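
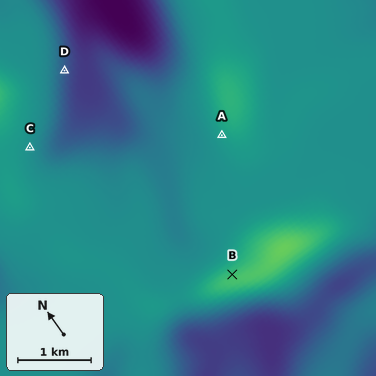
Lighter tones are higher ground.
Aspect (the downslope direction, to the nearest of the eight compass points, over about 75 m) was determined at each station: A W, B N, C SE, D SE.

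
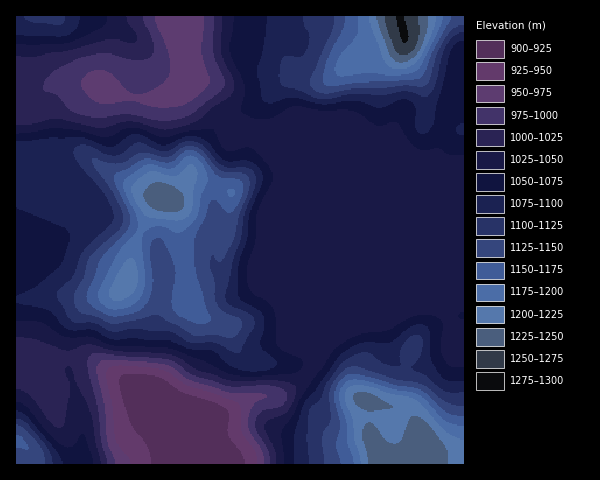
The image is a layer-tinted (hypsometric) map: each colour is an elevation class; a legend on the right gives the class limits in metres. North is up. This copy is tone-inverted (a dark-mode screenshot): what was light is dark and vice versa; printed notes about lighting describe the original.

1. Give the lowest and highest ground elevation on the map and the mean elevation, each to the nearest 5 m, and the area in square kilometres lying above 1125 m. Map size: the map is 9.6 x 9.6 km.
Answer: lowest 910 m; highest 1280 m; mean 1070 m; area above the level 19.8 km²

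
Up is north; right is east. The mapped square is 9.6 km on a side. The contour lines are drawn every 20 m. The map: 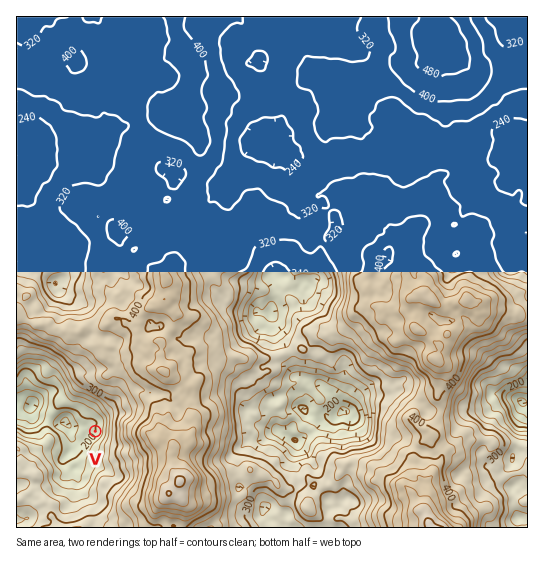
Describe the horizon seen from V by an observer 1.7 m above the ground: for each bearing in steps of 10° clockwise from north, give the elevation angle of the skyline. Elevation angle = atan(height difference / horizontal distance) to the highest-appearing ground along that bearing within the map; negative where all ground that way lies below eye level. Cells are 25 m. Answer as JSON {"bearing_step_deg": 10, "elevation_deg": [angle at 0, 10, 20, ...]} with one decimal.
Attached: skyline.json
{"bearing_step_deg": 10, "elevation_deg": [8.2, 9.1, 9.1, 8.7, 9.1, 10.2, 12.0, 13.7, 15.0, 15.1, 14.6, 13.5, 13.0, 12.4, 11.6, 10.2, 8.4, 7.2, 6.0, 4.4, 3.3, 3.4, 3.2, 3.8, 3.6, 3.2, 2.9, 0.8, -0.6, -0.6, -0.1, 1.0, 2.5, 4.2, 5.4, 7.0]}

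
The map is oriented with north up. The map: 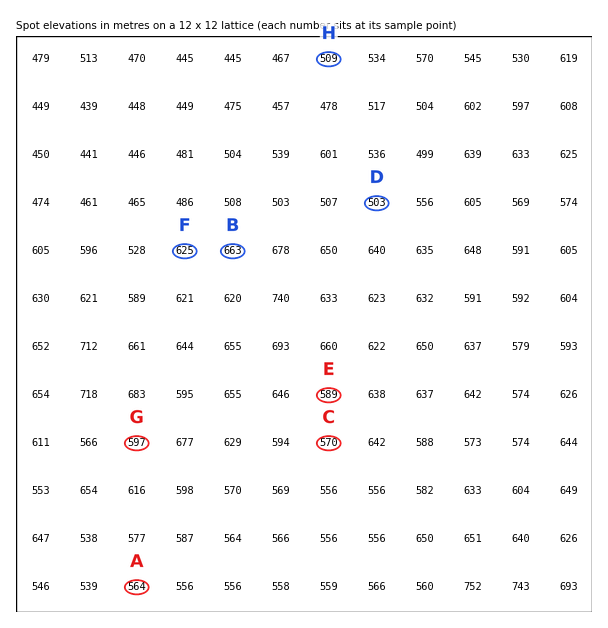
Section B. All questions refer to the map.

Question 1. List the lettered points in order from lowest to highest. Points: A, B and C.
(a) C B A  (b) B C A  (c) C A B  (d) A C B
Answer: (d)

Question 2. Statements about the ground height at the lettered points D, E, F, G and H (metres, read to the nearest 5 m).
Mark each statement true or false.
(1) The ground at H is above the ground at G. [false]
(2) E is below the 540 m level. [false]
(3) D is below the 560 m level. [true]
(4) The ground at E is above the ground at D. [true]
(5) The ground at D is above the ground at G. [false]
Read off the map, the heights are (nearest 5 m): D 505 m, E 590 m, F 625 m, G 595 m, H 510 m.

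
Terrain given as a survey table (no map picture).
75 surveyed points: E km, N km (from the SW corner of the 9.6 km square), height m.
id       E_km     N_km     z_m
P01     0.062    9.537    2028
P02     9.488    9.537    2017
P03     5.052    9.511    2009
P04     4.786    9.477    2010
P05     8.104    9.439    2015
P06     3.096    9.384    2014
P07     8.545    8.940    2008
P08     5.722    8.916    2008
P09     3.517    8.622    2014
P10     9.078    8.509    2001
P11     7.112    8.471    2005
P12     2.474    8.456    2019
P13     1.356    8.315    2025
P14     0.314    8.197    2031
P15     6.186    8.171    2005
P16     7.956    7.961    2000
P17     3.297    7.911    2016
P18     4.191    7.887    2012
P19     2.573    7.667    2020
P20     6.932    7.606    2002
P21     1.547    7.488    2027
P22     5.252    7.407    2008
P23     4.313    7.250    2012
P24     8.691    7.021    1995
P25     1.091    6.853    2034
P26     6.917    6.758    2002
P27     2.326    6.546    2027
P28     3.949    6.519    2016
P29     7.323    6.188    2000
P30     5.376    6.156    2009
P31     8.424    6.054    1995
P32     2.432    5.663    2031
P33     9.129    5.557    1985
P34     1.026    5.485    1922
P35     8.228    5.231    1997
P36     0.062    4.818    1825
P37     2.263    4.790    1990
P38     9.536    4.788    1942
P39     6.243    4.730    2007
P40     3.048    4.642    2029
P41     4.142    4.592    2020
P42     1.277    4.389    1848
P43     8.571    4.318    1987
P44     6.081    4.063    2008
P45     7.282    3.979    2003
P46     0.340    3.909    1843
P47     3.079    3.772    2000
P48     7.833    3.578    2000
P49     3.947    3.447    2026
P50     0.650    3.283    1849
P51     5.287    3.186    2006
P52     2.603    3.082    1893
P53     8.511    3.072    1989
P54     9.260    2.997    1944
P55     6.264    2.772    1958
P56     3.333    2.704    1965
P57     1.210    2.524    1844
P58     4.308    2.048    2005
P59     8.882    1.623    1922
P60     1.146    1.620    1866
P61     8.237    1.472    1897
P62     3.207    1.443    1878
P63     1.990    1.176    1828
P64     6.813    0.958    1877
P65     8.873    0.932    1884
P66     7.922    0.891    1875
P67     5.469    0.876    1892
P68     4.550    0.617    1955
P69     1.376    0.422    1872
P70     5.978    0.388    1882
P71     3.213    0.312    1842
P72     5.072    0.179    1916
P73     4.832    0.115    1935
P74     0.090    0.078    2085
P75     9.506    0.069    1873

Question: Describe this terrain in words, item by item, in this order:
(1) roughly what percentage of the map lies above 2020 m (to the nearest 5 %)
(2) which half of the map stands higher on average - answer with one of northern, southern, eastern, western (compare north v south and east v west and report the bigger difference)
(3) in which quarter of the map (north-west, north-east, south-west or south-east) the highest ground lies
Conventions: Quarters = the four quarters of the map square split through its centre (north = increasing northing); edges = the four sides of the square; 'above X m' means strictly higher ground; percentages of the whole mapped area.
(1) Roughly 15 % of the ground is higher than 2020 m.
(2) On average the northern half of the map is the higher ground.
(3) The highest ground is in the south-west quarter.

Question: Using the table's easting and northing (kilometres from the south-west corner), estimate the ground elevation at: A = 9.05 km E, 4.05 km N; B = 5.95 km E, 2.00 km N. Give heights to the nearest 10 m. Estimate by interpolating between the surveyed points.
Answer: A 1960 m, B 1910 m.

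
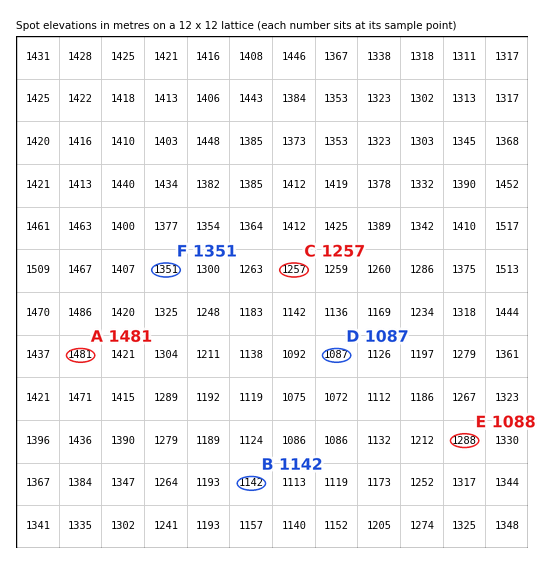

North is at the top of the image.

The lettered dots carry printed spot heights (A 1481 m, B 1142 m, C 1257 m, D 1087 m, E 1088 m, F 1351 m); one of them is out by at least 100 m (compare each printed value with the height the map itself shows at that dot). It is E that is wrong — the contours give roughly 1288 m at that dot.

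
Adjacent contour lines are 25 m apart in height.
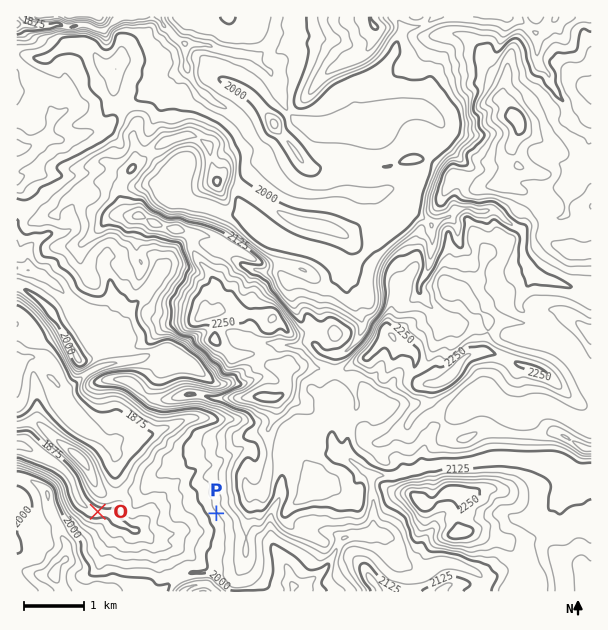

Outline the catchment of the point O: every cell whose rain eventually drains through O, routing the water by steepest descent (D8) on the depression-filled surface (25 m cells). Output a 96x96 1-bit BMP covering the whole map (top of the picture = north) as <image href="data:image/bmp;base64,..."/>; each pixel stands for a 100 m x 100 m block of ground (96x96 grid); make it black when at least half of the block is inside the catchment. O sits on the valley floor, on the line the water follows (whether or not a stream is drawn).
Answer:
<image width="96" height="96" href="data:image/bmp;base64,Qk2+BAAAAAAAAD4AAAAoAAAAYAAAAGAAAAABAAEAAAAAAIAEAAATCwAAEwsAAAIAAAAAAAAA////AAAAAAAA//+AAAAAAAAAAAAB///AAAAAAAAAAAAB///wAAAAAAAAAAAB////+AAAAAAAAAAB/////AAAAAAAAAAA/////AAAAAAAAAAA/////AAAAAAAAAAAf////AAAAAAAAAAAH////AAAAAAAAAAAD////AAAAAAAAAAAB////AAAAAAAAAAAA////gAAAAAAAAAAA////gAAAAAAAAAAA////gAAAAAAAAAAA////gAAAAAAAAAAA////gAAAAAAAAAAAD///gAAAAAAAAAAAAP//8AAAAAAAAAAAAH//8AAAAAAAAAAAAD//8AAAAAAAAAAAAB//8AAAAAAAAAAAAA//8AAAAAAAAAAAAAP/8AAAAAAAAAAAAAH/8AAAAAAAAAAAAAB/8AAAAAAAAAAAAAAB8AAAAAAAAAAAAAAAMAAAAAAAAAAAAAAAAAAAAAAAAAAAAAAAAAAAAAAAAAAAAAAAAAAAAAAAAAAAAAAAAAAAAAAAAAAAAAAAAAAAAAAAAAAAAAAAAAAAAAAAAAAAAAAAAAAAAAAAAAAAAAAAAAAAAAAAAAAAAAAAAAAAAAAAAAAAAAAAAAAAAAAAAAAAAAAAAAAAAAAAAAAAAAAAAAAAAAAAAAAAAAAAAAAAAAAAAAAAAAAAAAAAAAAAAAAAAAAAAAAAAAAAAAAAAAAAAAAAAAAAAAAAAAAAAAAAAAAAAAAAAAAAAAAAAAAAAAAAAAAAAAAAAAAAAAAAAAAAAAAAAAAAAAAAAAAAAAAAAAAAAAAAAAAAAAAAAAAAAAAAAAAAAAAAAAAAAAAAAAAAAAAAAAAAAAAAAAAAAAAAAAAAAAAAAAAAAAAAAAAAAAAAAAAAAAAAAAAAAAAAAAAAAAAAAAAAAAAAAAAAAAAAAAAAAAAAAAAAAAAAAAAAAAAAAAAAAAAAAAAAAAAAAAAAAAAAAAAAAAAAAAAAAAAAAAAAAAAAAAAAAAAAAAAAAAAAAAAAAAAAAAAAAAAAAAAAAAAAAAAAAAAAAAAAAAAAAAAAAAAAAAAAAAAAAAAAAAAAAAAAAAAAAAAAAAAAAAAAAAAAAAAAAAAAAAAAAAAAAAAAAAAAAAAAAAAAAAAAAAAAAAAAAAAAAAAAAAAAAAAAAAAAAAAAAAAAAAAAAAAAAAAAAAAAAAAAAAAAAAAAAAAAAAAAAAAAAAAAAAAAAAAAAAAAAAAAAAAAAAAAAAAAAAAAAAAAAAAAAAAAAAAAAAAAAAAAAAAAAAAAAAAAAAAAAAAAAAAAAAAAAAAAAAAAAAAAAAAAAAAAAAAAAAAAAAAAAAAAAAAAAAAAAAAAAAAAAAAAAAAAAAAAAAAAAAAAAAAAAAAAAAAAAAAAAAAAAAAAAAAAAAAAAAAAAAAAAAAAAAAAAAAAAAAAAAAAAAAAAAAAAAAAAAAAAAAAAAAAAAAAAAAAAAAAAAAAAAAAAAAAAAAAAAAAAAAAAAAAAAAAAAAAAAAAAAAAAAAAAAAAAAAAAAAAAAAAAAAAAAAAAAAAAAAAAAAAAAAAAAAAAAAAAAAAAA="/>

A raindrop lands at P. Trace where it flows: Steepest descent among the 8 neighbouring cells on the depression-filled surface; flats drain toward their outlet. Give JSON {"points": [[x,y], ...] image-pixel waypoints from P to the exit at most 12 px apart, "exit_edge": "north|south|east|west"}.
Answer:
{"points": [[216, 513], [204, 519], [192, 525], [180, 531], [168, 534], [156, 534], [144, 534], [132, 530], [120, 522], [110, 515], [98, 512], [86, 506], [77, 495], [72, 483], [65, 471], [53, 462], [41, 455], [29, 449], [17, 446]], "exit_edge": "west"}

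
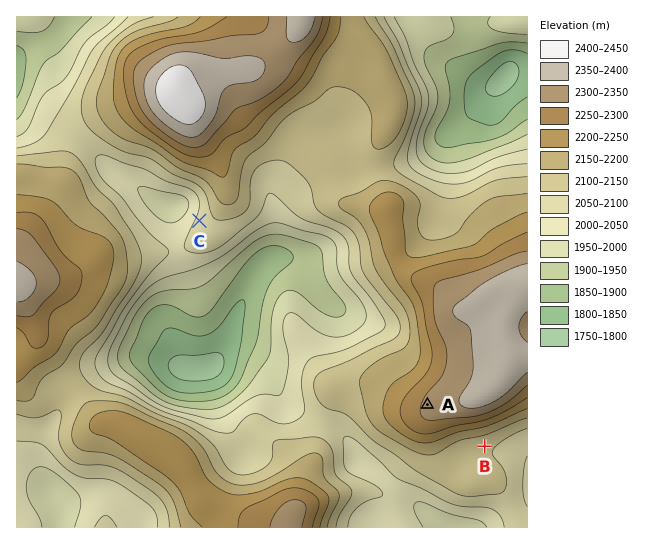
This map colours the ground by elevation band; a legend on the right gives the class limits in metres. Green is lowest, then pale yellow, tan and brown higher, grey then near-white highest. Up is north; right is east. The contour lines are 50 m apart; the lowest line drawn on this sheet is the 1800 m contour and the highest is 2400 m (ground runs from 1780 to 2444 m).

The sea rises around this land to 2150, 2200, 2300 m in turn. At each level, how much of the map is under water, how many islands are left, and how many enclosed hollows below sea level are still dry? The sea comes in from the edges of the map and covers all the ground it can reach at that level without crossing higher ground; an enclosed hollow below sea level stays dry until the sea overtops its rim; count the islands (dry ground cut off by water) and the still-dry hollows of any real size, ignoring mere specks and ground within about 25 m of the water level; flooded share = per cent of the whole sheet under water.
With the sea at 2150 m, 60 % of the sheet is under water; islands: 0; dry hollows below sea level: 0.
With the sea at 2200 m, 73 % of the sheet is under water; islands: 0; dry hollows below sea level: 0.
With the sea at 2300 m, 88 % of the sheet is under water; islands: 0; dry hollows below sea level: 0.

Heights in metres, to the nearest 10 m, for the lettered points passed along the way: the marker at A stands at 2310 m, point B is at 2110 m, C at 2070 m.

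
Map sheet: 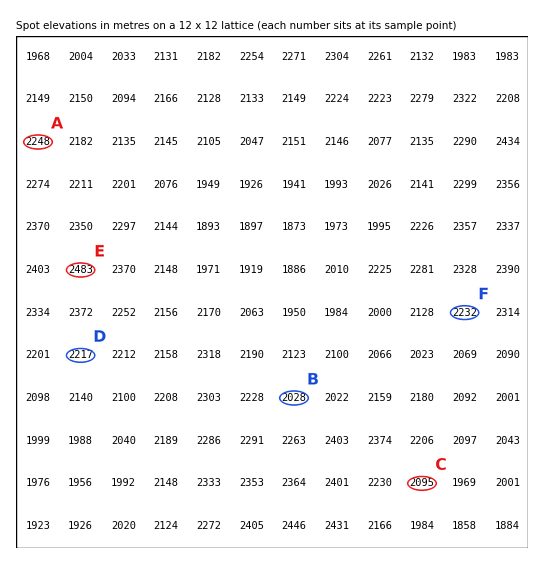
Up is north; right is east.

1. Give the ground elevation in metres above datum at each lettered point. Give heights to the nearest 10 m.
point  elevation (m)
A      2250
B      2030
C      2090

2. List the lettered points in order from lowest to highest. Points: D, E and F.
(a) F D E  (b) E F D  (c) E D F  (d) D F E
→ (d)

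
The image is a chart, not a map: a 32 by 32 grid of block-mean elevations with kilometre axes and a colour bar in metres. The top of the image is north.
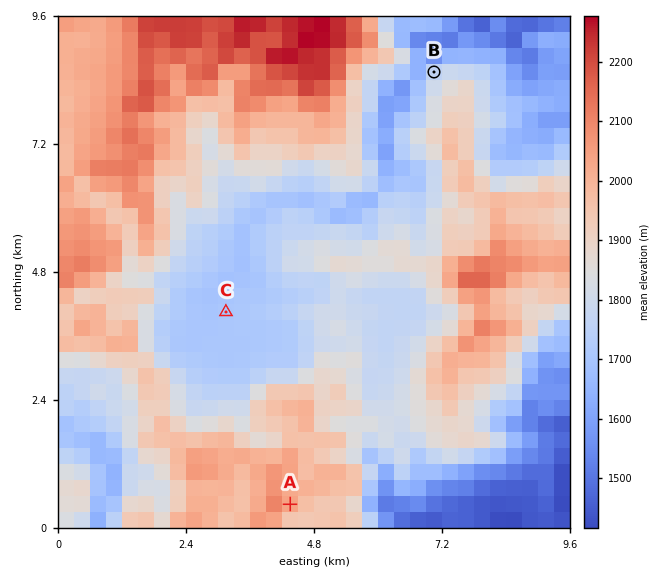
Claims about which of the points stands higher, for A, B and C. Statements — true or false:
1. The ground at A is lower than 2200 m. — true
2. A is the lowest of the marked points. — false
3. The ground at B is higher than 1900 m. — false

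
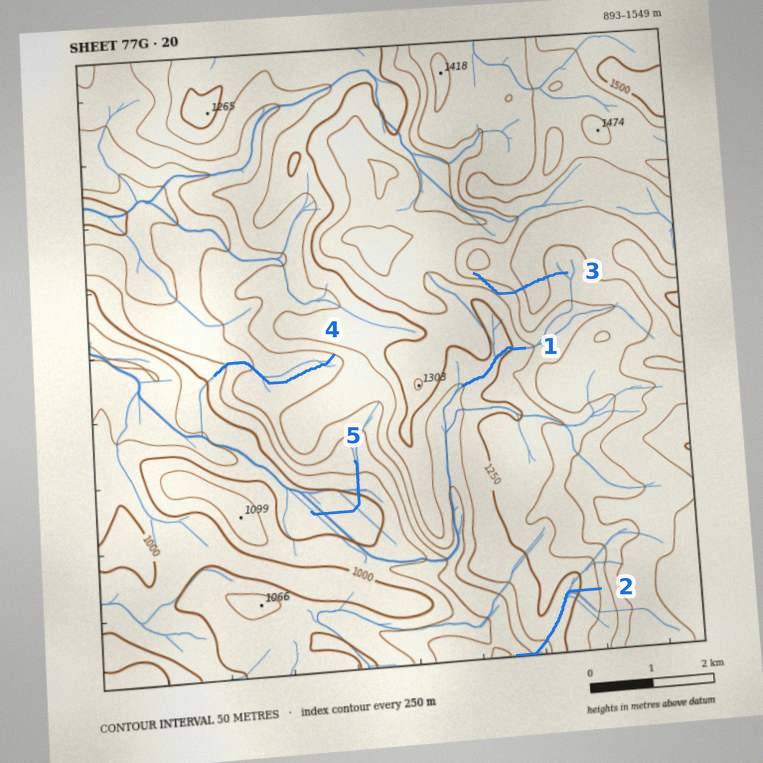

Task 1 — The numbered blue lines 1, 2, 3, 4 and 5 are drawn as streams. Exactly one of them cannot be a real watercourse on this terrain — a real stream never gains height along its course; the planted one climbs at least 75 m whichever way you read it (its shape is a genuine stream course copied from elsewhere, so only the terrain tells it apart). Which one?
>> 3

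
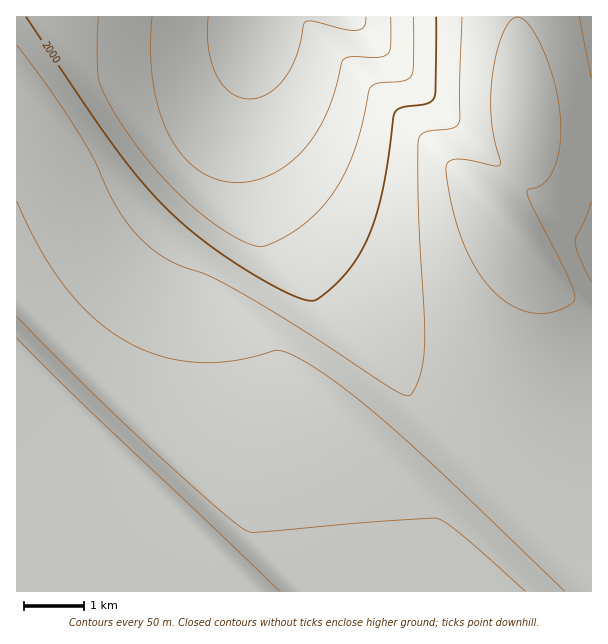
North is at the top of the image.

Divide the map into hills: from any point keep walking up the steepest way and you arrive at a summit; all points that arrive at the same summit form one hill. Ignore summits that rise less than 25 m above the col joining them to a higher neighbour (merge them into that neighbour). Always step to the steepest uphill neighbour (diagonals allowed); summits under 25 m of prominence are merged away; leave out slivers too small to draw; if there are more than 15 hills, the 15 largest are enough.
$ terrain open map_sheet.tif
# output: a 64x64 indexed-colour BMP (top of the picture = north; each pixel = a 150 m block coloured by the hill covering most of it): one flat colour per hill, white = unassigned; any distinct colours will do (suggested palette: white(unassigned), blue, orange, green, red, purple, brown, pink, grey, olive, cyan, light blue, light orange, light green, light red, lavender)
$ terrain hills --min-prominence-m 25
<image width="64" height="64" href="data:image/bmp;base64,Qk12CAAAAAAAAHYAAAAoAAAAQAAAAEAAAAABAAQAAAAAAAAIAAATCwAAEwsAABAAAAAAAAAA////ALR3HwAOf/8ALKAsACgn1gC9Z5QAS1aMAMJ34wB/f38AIr28AM++FwDox64AeLv/AIrfmACWmP8A1bDFABEREREREREREREREREREREREREREREREREREREREREREREREREREREREREREREREREREREREREREREREREREREREREREREREREREREREREREREREREREREREREREREREREREREREREREREREREREREREREREREREREREREREREREREREREREREREREREREREREREREREREREREREREREREREREREREREREREREREREREREREREREREREREREREREREREREREREREREREREREREREREREREREREREREREREREREREREREREREREREREREREREREREREREREREREREREREREREREREREREREREREREREREREREREREREREREREREREREREREREREREREREREREREREREREREREREREREREREREREREREREREREREREREREREREREREREREREREREREREREREREREREREREREREREREREREREREREREREREREREREREREREREREREREREREREREREREREREREREREREREREREREREREREREREREREREREREREREREREREREREREREREREREREREREREREREREREREREREREREREiIiIREREREREREREREREREREREREREREREREREREiIiIiIiERERERERERERERERERERERERERERERERESIiIiIiIiIRERERERERERERERERERERERERERERERESIiIiIiIiIhEREREREREREREREREREREREREREREREiIiIiIiIiIiEREREREREREREREREREREREREREREREiIiIiIiIiIiIREREREREREREREREREREREREREREREiIiIiIiIiIiIhEREREREREREREREREREREREREREREiIiIiIiIiIiIiEREREREREREREREREREREREREREREiIiIiIiIiIiIiIREREREREREREREREREREREREREREiIiIiIiIiIiIiIhERERERERERERERERERERERERERESIiIiIiIiIiIiIiERERERERERERERERERERERERERESIiIiIiIiIiIiIiIRERERERERERERERERERERERERESIiIiIiIiIiIiIiIhERERERERERERERERERERERERESIiIiIiIiIiIiIiIiERERERERERERERERERERERERESIiIiIiIiIiIiIiIiIRERERERERERERERERERERERESIiIiIiIiIiIiIiIiIhERERERERERERERERERERERESIiIiIiIiIiIiIiIiIiERERERERERERERERERERERESIiIiIiIiIiIiIiIiIiIRERERERERERERERERERERESIiIiIiIiIiIiIiIiIiIhERERERERERERERERERERERIiIiIiIiIiIiIiIiIiIiERERERERERERERERERERERIiIiIiIiIiIiIiIiIiIiIRERERERERERERERERERERIiIiIiIiIiIiIiIiIiIiIhEREREREREREREREREREREiIiIiIiIiIiIiIiIiIiIiEREREREREREREREREREREiIiIiIiIiIiIiIiIiIiIiIREREREREREREREREREREiIiIiIiIiIiIiIiIiIiIiIhERERERERERERERERERESIiIiIiIiIiIiIiIiIiIiIiERERERERERERERERERESIiIiIiIiIiIiIiIiIiIiIiIRERERERERERERERERERIiIiIiIiIiIiIiIiIiIiIiIhERERERERERERERERERIiIiIiIiIiIiIiIiIiIiIiIiEREREREREREREREREREiIiIiIiIiIiIiIiIiIiIiIiIRERERERERERERERERESIiIiIiIiIiIiIiIiIiIiIiIhERERERERERERERERESIiIiIiIiIiIiIiIiIiIiIiIiERERERERERERERERERIiIiIiIiIiIiIiIiIiIiIiIiIREREREREREREREREREiIiIiIiIiIiIiIiIiIiIiIiIhEREREREREREREREREiIiIiIiIiIiIiIiIiIiIiIiIiERERERERERERERERESIiIiIiIiIiIiIiIiIiIiIiIiIRERERERERERERERERIiIiIiIiIiIiIiIiIiIiIiIiIhEREREREREREREREREiIiIiIiIiIiIiIiIiIiIiIiIiERERERERERERERERESIiIiIiIiIiIiIiIiIiIiIiIiIRERERERERERERERERIiIiIiIiIiIiIiIiIiIiIiIiIhEREREREREREREREREiIiIiIiIiIiIiIiIiIiIiIiIiERERERERERERERERESIiIiIiIiIiIiIiIiIiIiIiIiIRERERERERERERERERIiIiIiIiIiIiIiIiIiIiIiIiIhEREREREREREREREREiIiIiIiIiIiIiIiIiIiIiIiIiERERERERERERERERESIiIiIiIiIiIiIiIiIiIiIiIiIRERERERERERERERERIiIiIiIiIiIiIiIiIiIiIiIiIhEREREREREREREREREiIiIiIiIiIiIiIiIiIiIiIiIiERERERERERERERERERIiIiIiIiIiIiIiIiIiIiIiIiIREREREREREREREREREiIiIiIiIiIiIiIiIiIiIiIiIhERERERERERERERERESIiIiIiIiIiIiIiIiIiIiIiIi"/>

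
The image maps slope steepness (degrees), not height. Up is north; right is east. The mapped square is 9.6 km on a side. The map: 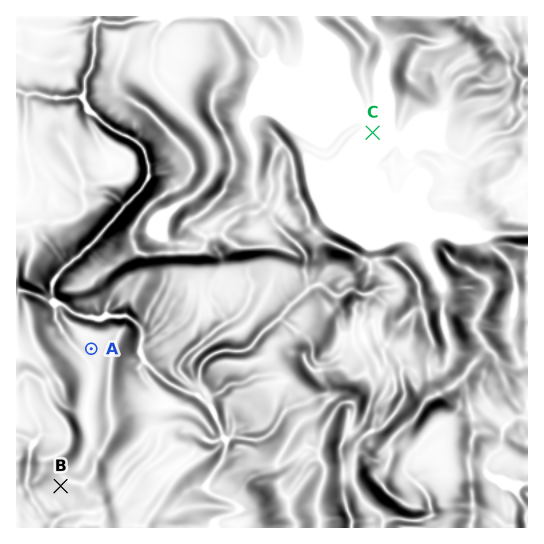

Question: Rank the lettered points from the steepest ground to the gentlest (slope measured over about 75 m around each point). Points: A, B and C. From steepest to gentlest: B A C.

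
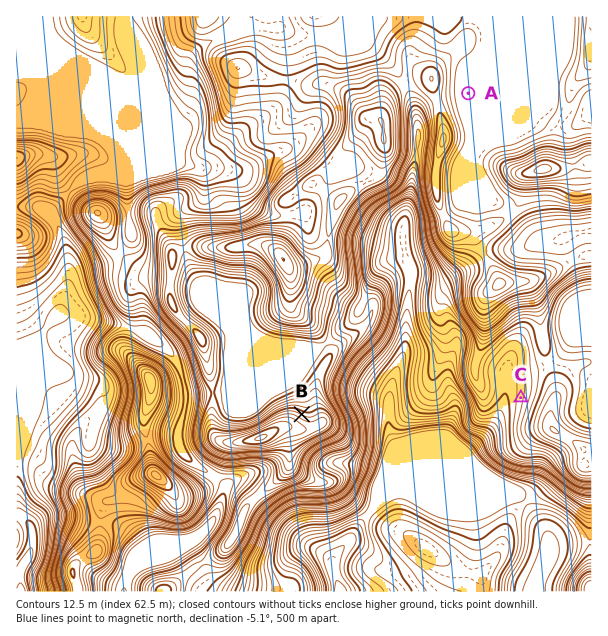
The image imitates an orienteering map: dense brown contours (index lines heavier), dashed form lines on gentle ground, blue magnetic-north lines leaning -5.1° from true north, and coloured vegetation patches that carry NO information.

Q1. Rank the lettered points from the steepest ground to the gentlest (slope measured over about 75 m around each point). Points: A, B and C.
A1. B C A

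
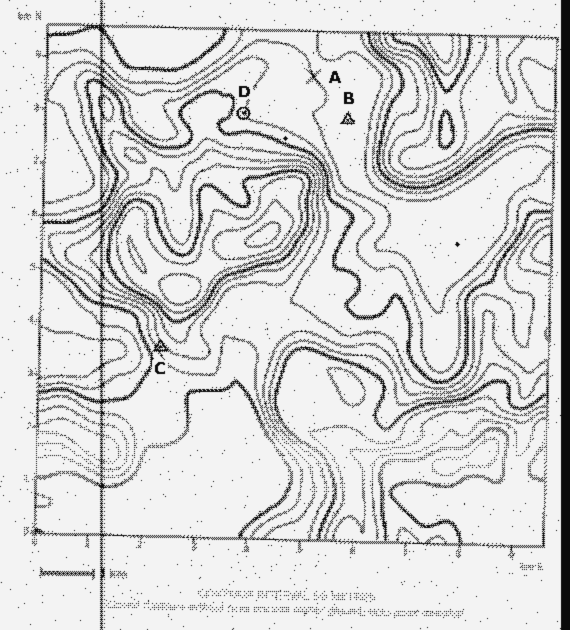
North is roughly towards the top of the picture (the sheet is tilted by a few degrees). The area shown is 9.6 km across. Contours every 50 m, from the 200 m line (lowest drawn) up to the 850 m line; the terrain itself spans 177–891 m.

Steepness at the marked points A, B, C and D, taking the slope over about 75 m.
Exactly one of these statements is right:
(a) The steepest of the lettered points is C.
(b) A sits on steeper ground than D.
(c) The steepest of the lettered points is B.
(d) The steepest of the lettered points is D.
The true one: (a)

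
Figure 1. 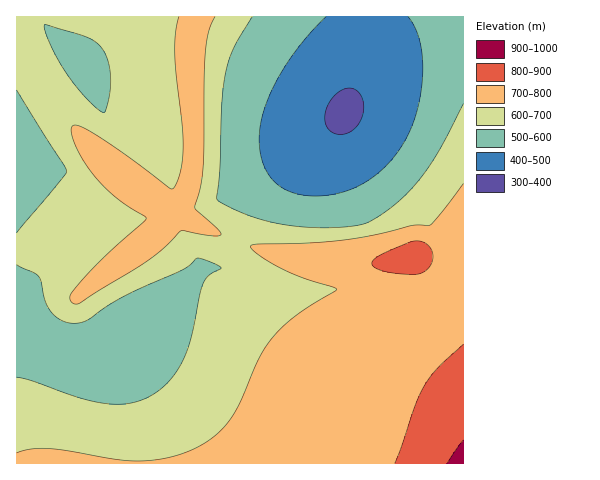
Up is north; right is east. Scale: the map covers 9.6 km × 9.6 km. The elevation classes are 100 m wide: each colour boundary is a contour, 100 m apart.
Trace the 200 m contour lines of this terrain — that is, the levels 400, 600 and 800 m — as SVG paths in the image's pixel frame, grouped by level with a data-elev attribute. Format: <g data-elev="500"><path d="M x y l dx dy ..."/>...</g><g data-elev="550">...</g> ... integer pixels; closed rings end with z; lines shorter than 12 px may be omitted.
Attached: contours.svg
<g data-elev="400"><path d="M339 134l-7-2-5-6-2-7 1-9 4-9 7-8 9-4 7-1 5 4 4 6 2 8-2 10-3 8-6 6-6 3z"/></g><g data-elev="600"><path d="M17 265l17 8 5 4 6 24 8 13 9 7 12 2 14-3 35-23 60-28 14-11 16 5 7 3 1 3-12 6-6 9-12 56-11 25-13 18-17 13-11 5-12 3-24-1-23-5-47-17-16-4"/><path d="M103 112l-7-4-12-12-18-24-17-30-4-13 0-4 43 13 9 5 6 7 6 13 2 18-3 21-3 9z"/><path d="M463 104l-23 46-20 29-24 24-27 19-11 3-12 2-40 0-33-4-30-10-23-11-3-5 3-29 2-66 3-28 9-26 18-31"/><path d="M17 90l47 76 3 6-50 61"/></g><g data-elev="800"><path d="M463 344l-25 24-14 18-9 19-20 58"/><path d="M410 274l13-1 5-4 3-5 2-7-1-6-4-6-4-3-8-1-8 2-27 12-7 4-2 4 2 4 9 4z"/></g>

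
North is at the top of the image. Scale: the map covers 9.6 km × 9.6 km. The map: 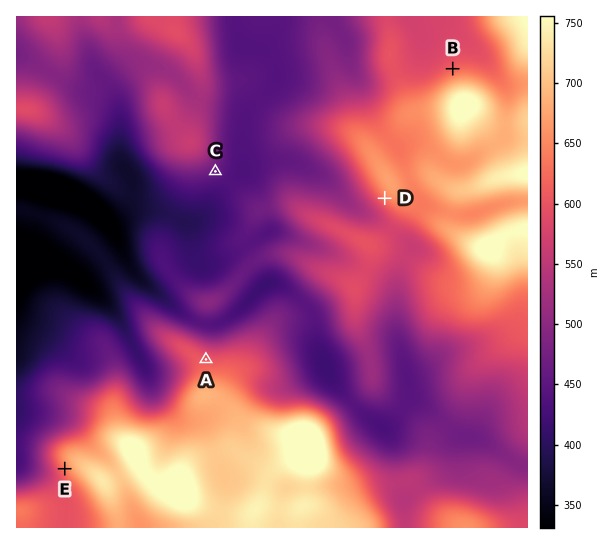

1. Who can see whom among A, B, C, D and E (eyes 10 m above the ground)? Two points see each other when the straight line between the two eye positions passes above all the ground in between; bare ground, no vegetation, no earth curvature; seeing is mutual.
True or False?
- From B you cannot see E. True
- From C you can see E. False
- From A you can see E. False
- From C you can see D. True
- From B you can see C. False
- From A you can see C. True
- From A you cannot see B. True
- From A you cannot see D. False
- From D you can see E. False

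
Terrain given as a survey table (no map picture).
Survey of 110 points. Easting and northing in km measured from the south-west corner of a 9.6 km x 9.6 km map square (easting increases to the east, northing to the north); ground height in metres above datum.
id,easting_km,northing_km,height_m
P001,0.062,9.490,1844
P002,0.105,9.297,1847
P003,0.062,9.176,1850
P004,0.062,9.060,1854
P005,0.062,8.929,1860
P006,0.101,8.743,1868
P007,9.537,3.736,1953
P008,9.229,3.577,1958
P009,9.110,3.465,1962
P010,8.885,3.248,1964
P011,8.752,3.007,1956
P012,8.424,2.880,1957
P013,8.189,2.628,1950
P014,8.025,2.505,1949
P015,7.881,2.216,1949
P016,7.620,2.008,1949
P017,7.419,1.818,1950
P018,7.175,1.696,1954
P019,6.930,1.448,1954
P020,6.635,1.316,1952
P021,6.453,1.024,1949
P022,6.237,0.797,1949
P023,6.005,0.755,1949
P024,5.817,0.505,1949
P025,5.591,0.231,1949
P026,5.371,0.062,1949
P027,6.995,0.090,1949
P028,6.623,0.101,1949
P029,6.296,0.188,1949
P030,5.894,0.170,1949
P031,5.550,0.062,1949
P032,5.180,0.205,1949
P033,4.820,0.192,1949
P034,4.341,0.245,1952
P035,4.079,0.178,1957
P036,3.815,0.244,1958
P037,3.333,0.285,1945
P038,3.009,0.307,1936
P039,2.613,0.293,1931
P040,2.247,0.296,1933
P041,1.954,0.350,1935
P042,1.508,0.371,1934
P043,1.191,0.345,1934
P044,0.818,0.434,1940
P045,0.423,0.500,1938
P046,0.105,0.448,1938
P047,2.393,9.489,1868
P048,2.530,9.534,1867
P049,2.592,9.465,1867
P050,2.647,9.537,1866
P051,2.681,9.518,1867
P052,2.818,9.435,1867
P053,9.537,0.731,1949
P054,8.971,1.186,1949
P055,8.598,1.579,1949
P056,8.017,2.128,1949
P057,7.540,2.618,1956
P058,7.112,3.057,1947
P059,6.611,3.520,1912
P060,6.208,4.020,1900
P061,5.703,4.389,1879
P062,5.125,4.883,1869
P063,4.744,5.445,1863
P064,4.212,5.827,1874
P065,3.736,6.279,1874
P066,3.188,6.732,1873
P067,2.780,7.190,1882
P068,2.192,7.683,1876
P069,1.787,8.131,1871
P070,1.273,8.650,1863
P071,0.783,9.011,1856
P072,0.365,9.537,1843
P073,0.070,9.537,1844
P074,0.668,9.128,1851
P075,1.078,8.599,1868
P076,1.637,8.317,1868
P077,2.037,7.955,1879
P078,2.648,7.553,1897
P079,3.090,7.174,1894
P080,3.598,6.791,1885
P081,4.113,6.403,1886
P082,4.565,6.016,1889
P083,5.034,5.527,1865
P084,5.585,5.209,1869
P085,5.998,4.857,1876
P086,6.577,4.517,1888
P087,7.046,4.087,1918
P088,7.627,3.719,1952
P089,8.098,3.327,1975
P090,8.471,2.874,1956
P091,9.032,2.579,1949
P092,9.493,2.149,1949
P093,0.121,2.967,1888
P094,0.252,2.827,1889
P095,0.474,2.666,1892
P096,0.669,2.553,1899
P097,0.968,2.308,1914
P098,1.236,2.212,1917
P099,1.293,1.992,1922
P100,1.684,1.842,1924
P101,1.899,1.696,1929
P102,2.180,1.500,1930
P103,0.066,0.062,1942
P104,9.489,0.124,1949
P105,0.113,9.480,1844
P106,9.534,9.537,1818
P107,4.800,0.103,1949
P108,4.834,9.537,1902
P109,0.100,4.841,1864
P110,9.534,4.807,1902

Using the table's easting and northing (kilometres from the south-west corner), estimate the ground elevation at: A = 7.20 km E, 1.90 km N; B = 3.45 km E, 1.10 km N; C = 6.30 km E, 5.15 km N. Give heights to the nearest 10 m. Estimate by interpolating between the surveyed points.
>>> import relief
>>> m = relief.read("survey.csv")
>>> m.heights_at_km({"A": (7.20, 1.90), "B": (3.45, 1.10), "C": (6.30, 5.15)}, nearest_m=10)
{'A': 1950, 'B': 1930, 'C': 1880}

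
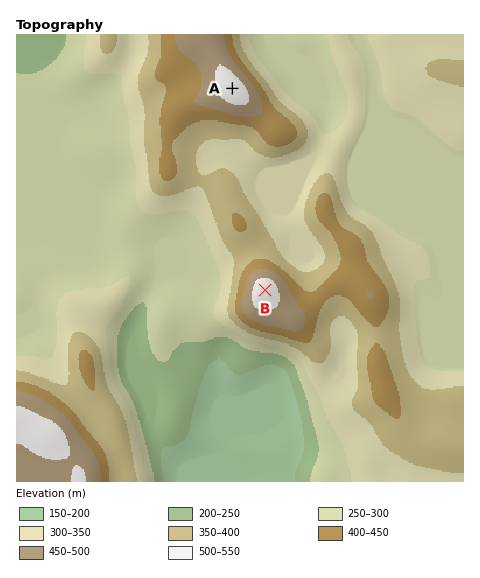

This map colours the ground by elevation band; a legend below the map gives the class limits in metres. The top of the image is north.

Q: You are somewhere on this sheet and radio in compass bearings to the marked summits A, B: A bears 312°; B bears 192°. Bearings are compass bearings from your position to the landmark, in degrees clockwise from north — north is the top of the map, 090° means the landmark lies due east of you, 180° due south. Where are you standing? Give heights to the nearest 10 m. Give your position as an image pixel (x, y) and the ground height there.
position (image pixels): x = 296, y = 145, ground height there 370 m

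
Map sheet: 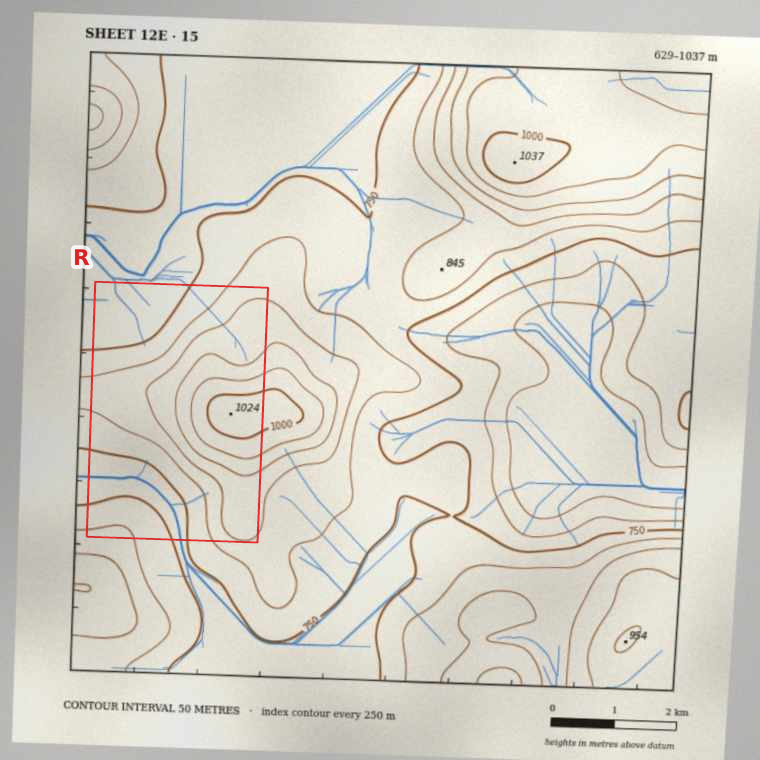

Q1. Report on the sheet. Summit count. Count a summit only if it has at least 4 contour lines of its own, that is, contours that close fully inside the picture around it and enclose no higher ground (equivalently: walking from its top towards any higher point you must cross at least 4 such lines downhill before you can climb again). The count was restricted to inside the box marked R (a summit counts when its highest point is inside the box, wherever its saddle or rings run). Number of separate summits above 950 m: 1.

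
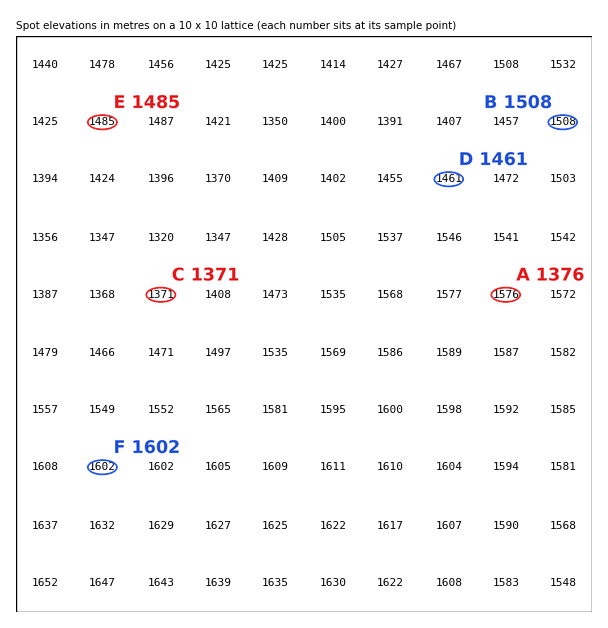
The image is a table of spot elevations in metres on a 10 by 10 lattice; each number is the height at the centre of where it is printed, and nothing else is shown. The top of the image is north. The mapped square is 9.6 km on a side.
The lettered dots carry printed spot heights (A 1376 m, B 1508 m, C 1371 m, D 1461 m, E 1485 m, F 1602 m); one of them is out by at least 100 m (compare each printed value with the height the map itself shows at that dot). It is A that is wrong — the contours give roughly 1576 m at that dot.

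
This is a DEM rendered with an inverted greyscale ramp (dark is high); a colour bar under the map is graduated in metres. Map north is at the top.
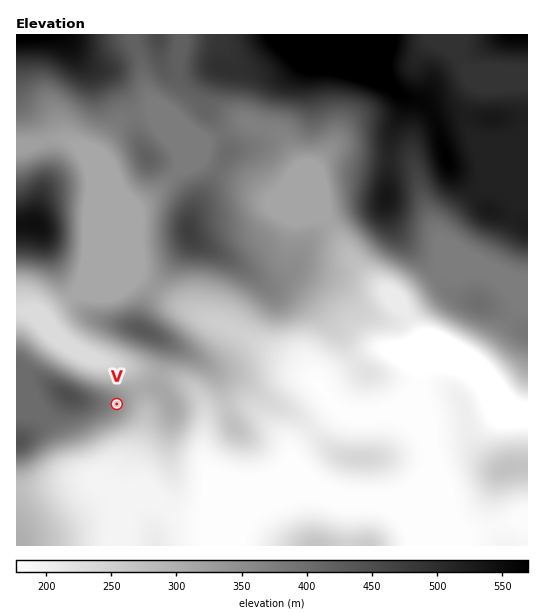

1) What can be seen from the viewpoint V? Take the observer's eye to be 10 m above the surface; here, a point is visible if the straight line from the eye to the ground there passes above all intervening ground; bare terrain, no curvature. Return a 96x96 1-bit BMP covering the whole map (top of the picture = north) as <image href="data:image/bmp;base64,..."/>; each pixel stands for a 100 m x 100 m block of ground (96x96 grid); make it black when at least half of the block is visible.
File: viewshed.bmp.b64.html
<image width="96" height="96" href="data:image/bmp;base64,Qk2+BAAAAAAAAD4AAAAoAAAAYAAAAGAAAAABAAEAAAAAAIAEAAATCwAAEwsAAAIAAAAAAAAA////AAAAAAD//////////+Af//////////////A///9///////////h///8P//////////3///8B//////////////8AP////////////8AAB////////////8AAA////////////8AAAP///////////8AAAH///////////8AAAH///////////8AAAD////////wAH+AAAB///////8AAH+AAAA///////4AAH/AAAA//B////4AAH/kAAAf+AfwB/8AAP/8AAAP8APAA/+AAf/8AAAP8AOAA//AB//8AAAP4AeAA//gD//8AAAP4AcAA//wf//8AAAP4AcAA//////8AAAP8AcAB/////B8AAAP8AcAD/////AAAAAP8AYAPD///+AAAAAf8AYB4B///+AAAAP/8AYHwB///+AAAB//8AQPAB///+AAAB//8AweAD///8AMADB/4BwYAD///8AcAAA/wDwAAH/j/4A8AAA/wPgAAH/Af4B8AAAf4/AAAD/AHwD8AAAf//AAAD+ABgH8AAA//8AAAB8AAAf8AAA//4AAAB4AAAf8AAB//gAAABwAAA/8AAH/+AAAADgAAB/8AAP/8AAAADgAAH/8AA//wAAAAHAAAf/8AB//AAAAAHAAA//8AH/4AAAAAHAOD//8AP/AAAAAAH/8P//8AfgAAAAAgB+A///4AcAAAAAD+A8A//4AAwAAAAAHgA4A//wABwAAAAAHAAQA//gADwAAAAAOAAAA//AAHwAAAAAMAAAB//AAfwAAAAAAAAAD/mAB/wAAAAAAAAAD/AAD/4AAAAAAAAAP+AAD/4AAAAAAAAAf8AAD/4AAAAAAAAAf4AA//4AAAAAAAAA/wAH//4AAAAAAAAB/gAf//4AAAAAAAAB/AA///8AAAAAAAAD+AB///8AAAAAAAAD8AD///8AAAAAAAAH4AD//n4AAAAAAAAP4AD/8B4AAAAAAAAf4AH/4A4AAAAAAAAfwAH8AA4AAAAAAAAfwAH4AA4AAAAAAAAfwAPwAA4AAAAAAAAfgAPgAA4AAAAAAAAfgAfAAA4AAAAAAAAfgAeAAAYAAAAAAAAPgAYAAAIAAAAAAAAPgA4AAAAAAAAAAAAHgAwAAAAAAAAAAAAHgAwAAAAAAAAAAAADgAgAAAAAAAAAAAADwAAAAAAAAAAAAAABwAAAAAAAAAAAAAABwAAAAAAAAAAAAAABwAAAAAAAAAAAAAAB4CAAAAAAAAAAAAAA4GAAAAAAAAAAAAAA8OAAAAAAAAAAAAAA/+AAAAAAAAAAAAAAf8AAAAAAAAAAAAAAf8AAAA/AAAAAAAAAf4AAAA/gAAAAAAAAeAAAAB/wAAAAAAAAcAAAAB/4AAAAAAAA4AAAAD/4AAAAAAABwAAAAH/8AAAAAAADgAAAAP/8AAAAAAAGAAAAAf/gAAAAAAAMAAAAA//AAAAAAAAIAAAAB//AAAAAAAAAAAAAD//AAAAAAAAAAAAAD//AAAAAAAAAAAAAD/8AAAAAAAAAAAAAD/AAAAAAAAAAAAAAA="/>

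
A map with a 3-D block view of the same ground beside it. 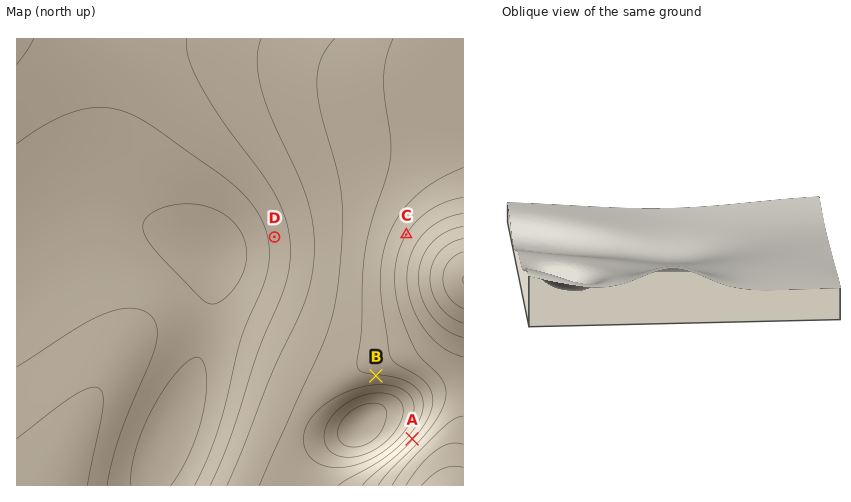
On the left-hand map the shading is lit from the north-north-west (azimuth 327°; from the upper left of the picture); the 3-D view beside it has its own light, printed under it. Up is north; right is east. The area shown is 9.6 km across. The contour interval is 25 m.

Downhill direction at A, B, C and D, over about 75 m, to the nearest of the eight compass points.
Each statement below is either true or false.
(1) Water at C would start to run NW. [true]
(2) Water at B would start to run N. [false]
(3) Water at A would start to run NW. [true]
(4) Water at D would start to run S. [false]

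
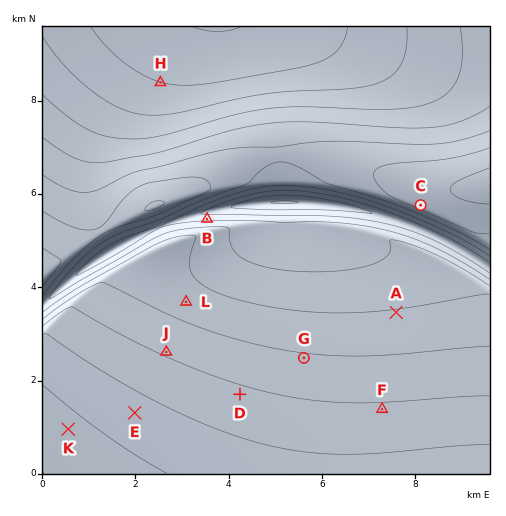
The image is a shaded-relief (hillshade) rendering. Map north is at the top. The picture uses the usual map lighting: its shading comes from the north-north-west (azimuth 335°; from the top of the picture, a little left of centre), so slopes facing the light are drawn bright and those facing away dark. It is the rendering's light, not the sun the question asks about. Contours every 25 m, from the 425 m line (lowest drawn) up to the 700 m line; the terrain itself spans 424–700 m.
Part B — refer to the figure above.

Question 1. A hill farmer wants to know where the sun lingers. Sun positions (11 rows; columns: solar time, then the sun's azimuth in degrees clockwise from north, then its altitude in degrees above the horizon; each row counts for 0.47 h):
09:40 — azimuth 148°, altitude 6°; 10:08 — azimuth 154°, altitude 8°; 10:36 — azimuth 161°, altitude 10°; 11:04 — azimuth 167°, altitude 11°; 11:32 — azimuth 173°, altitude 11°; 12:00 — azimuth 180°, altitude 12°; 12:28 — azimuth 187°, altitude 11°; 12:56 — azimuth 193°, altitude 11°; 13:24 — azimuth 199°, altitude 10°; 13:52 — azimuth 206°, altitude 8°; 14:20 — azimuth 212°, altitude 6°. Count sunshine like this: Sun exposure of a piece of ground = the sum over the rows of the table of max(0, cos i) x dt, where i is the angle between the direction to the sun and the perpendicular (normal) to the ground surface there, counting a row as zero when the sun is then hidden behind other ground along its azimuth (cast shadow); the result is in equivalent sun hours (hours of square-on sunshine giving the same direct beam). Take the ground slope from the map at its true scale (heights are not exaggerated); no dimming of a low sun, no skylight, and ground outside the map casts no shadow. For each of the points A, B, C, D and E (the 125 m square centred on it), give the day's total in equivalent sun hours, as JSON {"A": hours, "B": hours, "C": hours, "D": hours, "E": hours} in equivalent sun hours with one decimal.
{"A": 0.7, "B": 0.0, "C": 1.1, "D": 0.7, "E": 0.8}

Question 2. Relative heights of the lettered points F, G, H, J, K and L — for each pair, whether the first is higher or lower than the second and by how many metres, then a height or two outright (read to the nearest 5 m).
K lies higher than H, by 235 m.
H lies lower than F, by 180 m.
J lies higher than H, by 170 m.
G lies higher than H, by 155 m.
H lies lower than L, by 140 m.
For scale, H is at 450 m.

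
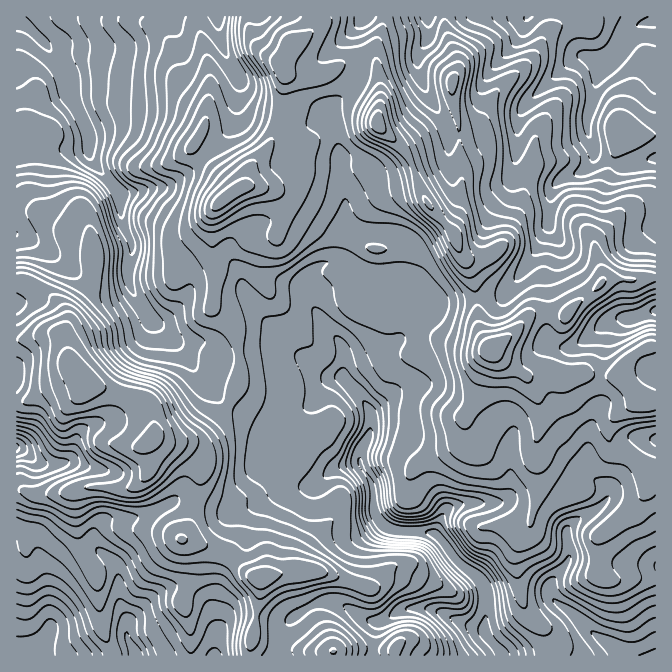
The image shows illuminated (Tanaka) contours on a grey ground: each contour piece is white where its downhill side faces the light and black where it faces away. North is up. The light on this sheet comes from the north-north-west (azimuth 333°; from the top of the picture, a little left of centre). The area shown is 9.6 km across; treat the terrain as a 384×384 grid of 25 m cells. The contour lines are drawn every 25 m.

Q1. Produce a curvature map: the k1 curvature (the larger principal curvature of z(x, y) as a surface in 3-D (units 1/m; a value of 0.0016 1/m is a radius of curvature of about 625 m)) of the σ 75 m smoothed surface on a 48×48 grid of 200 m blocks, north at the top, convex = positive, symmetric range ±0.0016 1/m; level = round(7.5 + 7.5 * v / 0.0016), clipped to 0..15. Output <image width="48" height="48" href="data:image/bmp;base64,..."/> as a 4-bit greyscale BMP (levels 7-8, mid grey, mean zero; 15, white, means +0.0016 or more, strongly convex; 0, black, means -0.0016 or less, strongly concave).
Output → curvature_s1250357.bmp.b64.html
<image width="48" height="48" href="data:image/bmp;base64,Qk32BAAAAAAAAHYAAAAoAAAAMAAAADAAAAABAAQAAAAAAIAEAAATCwAAEwsAABAAAAAAAAAAAAAAABEREQAiIiIAMzMzAERERABVVVUAZmZmAHd3dwCIiIgAmZmZAKqqqgC7u7sAzMzMAN3d3QDu7u4A////AIeId72Xt6t4v6rN3dzN6ay6mXaqmamIh5iImemKl7uIn6iInLqa3+uoaJm6qoiJmJlmethomMp3f7Z3m5d4m7mIeKvMuHial5lme8h4iul3bNZ4mYiqeJeNqK3aeHmph5l4i8iYesl3a9d4d3rMmar/t5/GipmpiKmZi8iaiZl3rdy7vO7Mur77lr+1jdzLu5mInKh6mYiJ3cze/7mbut6Id82oiLuIiJiIqoeJmqmrp5iamHet//p6q7uat5yIiJeIqImZm7u6mJiIiIq5icmK66qrqLyYeJd5t5qpq6p3iIiIma2FiYW/7LmsdrzJiId5t2iIiJt2iIiHicxa7Mu9uqqrp5isqLzLuomql4uIiId3idyK/clpiHepvLl5ut3u///9mHqpmIeIed2X+6qpmZepiapnm8iJqpeOyIm5h3iJidmJ6pmZqpipiHh4m8iXaYebuYm6h3iJmbWtuZmZmYiph3iZu3i6e93Lqqq6h3iIm7abuImZiXipiHirmHesm7mKuryph3iIitl5yHipiIeqiHi4d5mtiIh4ypiJmHiHicyIuImpiIeaiIi7iNusyph52nZ4mIh4icp4qJqqmHeaiIeL3cuZqqvO2oeImYiImqiKmIeKmHeoiIdpu3mZqs3bupiImYiJiHiaiHZqqYm4mZmrqHiau7mHmZiYmYeImHmpiId6uruqu8q8h3ebu5dWeIiYmXd4moiYiYiazLh4l5mM2rmbuoZXiHiIqXd4mHiIh4mYvep2mYeJ36zLuqmHeJmaqIeJh3mJiJiI2r+nrYeHjHmcyYmYeIuqmIiYiJmYiYd52Gvqv6Z2inidqJiImom5iJqXiZmZmXdpyHi6nPt3p6zamrl5qpi6d6p3iImZmIh7yHeYiL/Ly+yIitiKqpeqd5l3iIiId4iNqIeJiHvf/6mHi+iJupipiJqXd3iZiYivu6iJh4y3eZiHi9qHyoioiaq6iIrLqXfvrfuYh56VaHeIjNmIupmoiZmpmpmIh2j+eN2GeMyneImYjNebqZzpiIiZiHiId4/8h5yXi8q6iJmYnciamZv+h3iYiIiZqv+biIm5m6icmZqavbdoh3m/67uYiIeJmvt7h3i4m6iKu6mKy6moiIiazLqImHiYfPh8l3fIeYqIm4iJp5zu24mZrIeImImHb8d7qYi7mYiniYiJhpuprMqYnMd5l3iGv5d7ipiqq6e5h5iKh3mGebyId9p4mYqt+5iLe5iqiXe6qpmrl4l3eIy4dpyIiIv/yJmLi5irmXnKmpipiJmHeIrId4yYd4rvd4i8i5ecuXi6iImniZiHeYnYiJyYd4m/mHjse7Z5zJi6h4qniZiIiojYdn6omIevl3n8euqIrKial4qYeZiImojJdo66q5eeh4r/iL64iqd5mJmIiYiImYjIie2nibmthpq/t4vrh4d4qJh4iId3mXm4rsq5iJq8l4fMy5i8lnmYmYh3iIh4qYqYrom7qYitmpjomqd8qZqXiHiZmZq6mJuIzYmZu5d+mYrWeYZqu6qYdw=="/>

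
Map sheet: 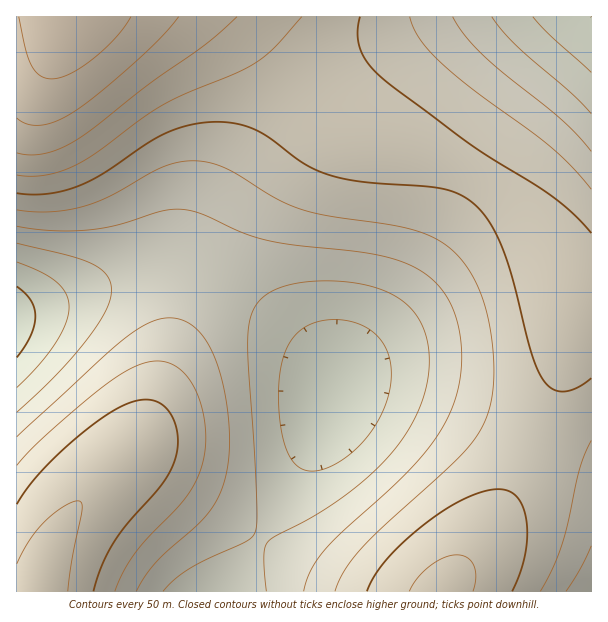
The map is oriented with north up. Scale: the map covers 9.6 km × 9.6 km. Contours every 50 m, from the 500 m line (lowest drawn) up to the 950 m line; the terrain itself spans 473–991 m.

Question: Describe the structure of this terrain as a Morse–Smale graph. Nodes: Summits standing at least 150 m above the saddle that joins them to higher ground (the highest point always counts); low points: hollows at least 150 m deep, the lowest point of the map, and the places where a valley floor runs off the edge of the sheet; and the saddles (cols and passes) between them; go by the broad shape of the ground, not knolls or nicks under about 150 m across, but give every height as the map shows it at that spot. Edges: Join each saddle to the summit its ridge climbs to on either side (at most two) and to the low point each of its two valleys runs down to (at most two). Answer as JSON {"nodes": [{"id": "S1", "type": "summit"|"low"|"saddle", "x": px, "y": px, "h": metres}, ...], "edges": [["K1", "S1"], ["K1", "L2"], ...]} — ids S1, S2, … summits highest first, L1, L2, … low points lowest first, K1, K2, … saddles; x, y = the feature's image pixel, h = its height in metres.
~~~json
{"nodes": [
{"id": "S1", "type": "summit", "x": 68, "y": 17, "h": 991},
{"id": "S2", "type": "summit", "x": 35, "y": 591, "h": 828},
{"id": "L1", "type": "low", "x": 17, "y": 321, "h": 473},
{"id": "L2", "type": "low", "x": 591, "y": 17, "h": 500},
{"id": "K1", "type": "saddle", "x": 479, "y": 179, "h": 757},
{"id": "K2", "type": "saddle", "x": 194, "y": 270, "h": 628}],
"edges": [["K1", "S1"], ["K1", "L1"], ["K1", "L2"], ["K2", "S1"], ["K2", "S2"], ["K2", "L1"]]}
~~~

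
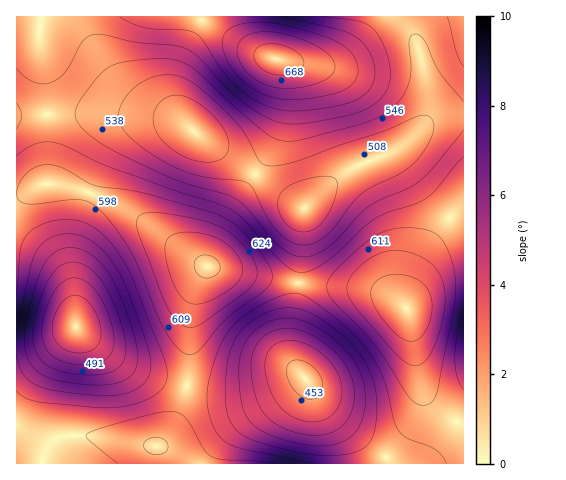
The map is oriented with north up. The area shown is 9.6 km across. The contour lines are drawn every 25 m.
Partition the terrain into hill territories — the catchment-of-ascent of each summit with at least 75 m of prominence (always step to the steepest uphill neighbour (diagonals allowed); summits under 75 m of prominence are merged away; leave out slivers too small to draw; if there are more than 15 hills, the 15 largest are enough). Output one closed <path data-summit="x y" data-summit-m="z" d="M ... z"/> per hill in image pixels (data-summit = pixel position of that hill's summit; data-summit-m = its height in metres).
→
<path data-summit="208 266" data-summit-m="679" d="M117 114l-101 2 0 347 377 1-45-37-26-25-28-39-3-8 0-26 10-63 3-58-119-84-23-6z"/><path data-summit="276 59" data-summit-m="688" d="M463 16l-446 0-1 99 101-1 56 6 12 4 101 73 19 10 34-30 24-14 36-15 31-26 12-4 22-2z"/><path data-summit="406 308" data-summit-m="669" d="M463 116l-14 0-15 4-41 31-44 19-23 18-22 20-1 5-2 53-10 63 0 26 3 8 32 43 22 21 47 37 69-1z"/>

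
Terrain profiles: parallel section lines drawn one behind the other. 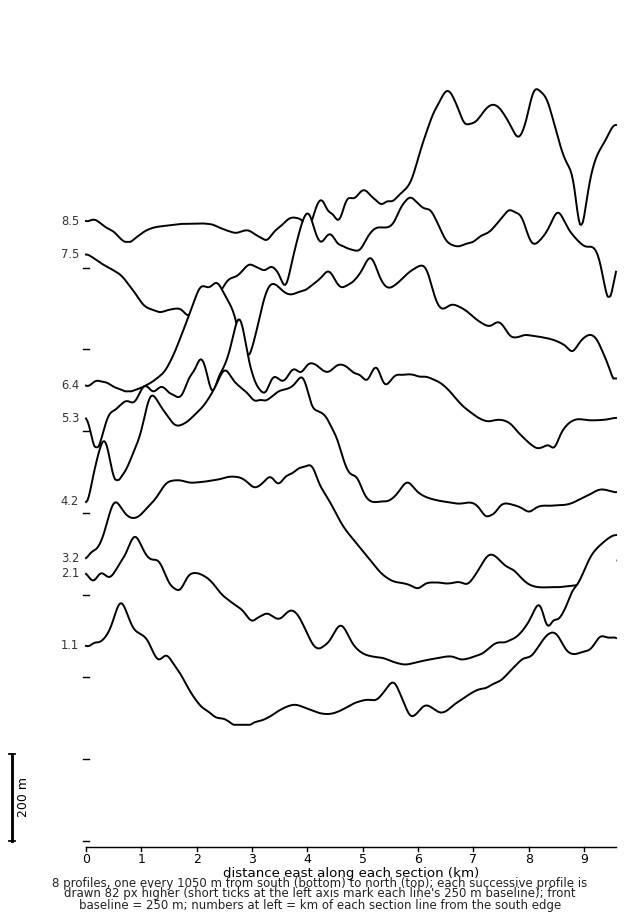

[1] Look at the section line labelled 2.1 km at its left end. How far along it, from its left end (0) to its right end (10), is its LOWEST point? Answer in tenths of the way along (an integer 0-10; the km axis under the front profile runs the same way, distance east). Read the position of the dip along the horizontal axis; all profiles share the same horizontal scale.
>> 6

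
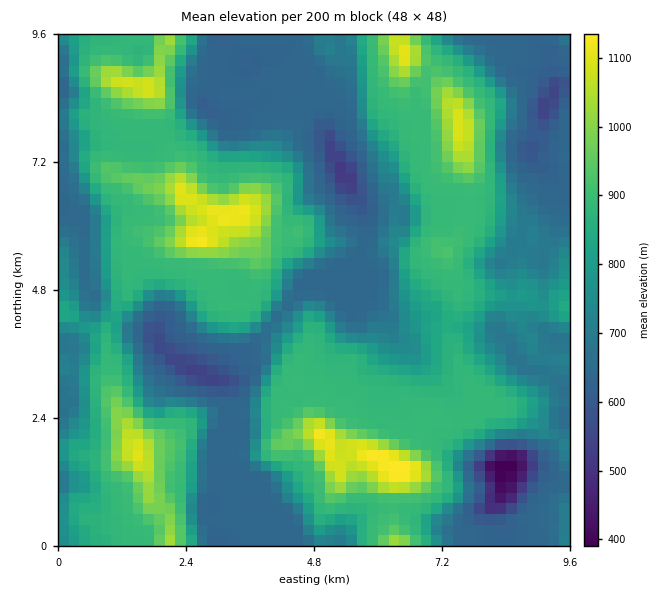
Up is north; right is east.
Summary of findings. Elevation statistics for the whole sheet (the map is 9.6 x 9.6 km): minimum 390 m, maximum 1140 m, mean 790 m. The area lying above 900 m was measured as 16.5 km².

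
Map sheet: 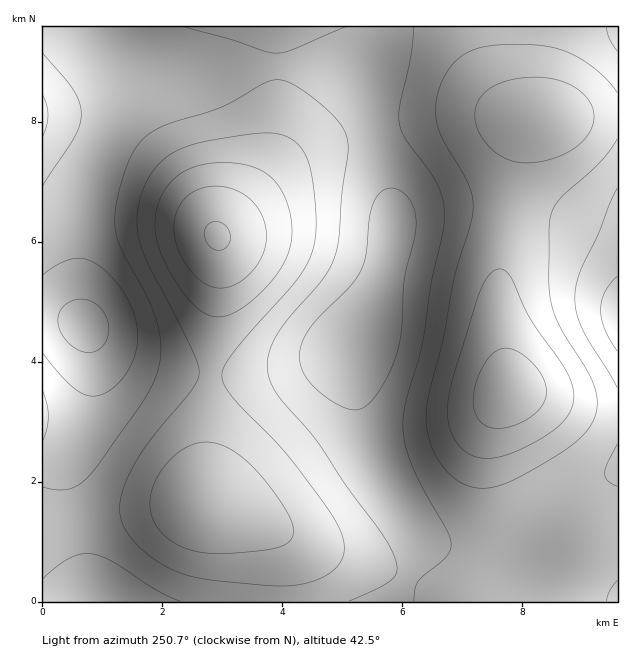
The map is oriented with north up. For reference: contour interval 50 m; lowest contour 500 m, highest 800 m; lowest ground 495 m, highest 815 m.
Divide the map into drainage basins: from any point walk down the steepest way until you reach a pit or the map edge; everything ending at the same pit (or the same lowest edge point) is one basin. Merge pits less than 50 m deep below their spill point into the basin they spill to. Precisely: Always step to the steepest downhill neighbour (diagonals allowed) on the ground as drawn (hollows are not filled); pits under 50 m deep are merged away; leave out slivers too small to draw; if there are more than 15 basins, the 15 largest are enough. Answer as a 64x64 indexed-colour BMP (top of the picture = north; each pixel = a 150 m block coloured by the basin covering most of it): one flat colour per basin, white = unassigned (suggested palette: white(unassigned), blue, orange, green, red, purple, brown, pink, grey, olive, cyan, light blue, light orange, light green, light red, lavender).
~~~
<image width="64" height="64" href="data:image/bmp;base64,Qk12CAAAAAAAAHYAAAAoAAAAQAAAAEAAAAABAAQAAAAAAAAIAAATCwAAEwsAABAAAAAAAAAA////ALR3HwAOf/8ALKAsACgn1gC9Z5QAS1aMAMJ34wB/f38AIr28AM++FwDox64AeLv/AIrfmACWmP8A1bDFABEREzMzMzMzMzMzMzMzMzMzMzMyIiIiIiIiIiIiIiIiERETMzMzMzMzMzMzMzMzMzMzMzMiIiIiIiIiIiIiIiIRERMzMzMzMzMzMzMzMzMzMzMzMyIiIiIiIiIiIiIiIhEREzMzMzMzMzMzMzMzMzMzMzMzMiIiIiIiIiIiIiIiEREzMzMzMzMzMzMzMzMzMzMzMzMyIiIiIiIiIiIiIiIRETMzMzMzMzMzMzMzMzMzMzMzMzIiIiIiIiIiIiIiIhERMzMzMzMzMzMzMzMzMzMzMzMzMiIiIiIiIiIiIiIiEREzMzMzMzMzMzMzMzMzMzMzMzMyIiIiIiIiIiIiIiIRETMzMzMzMzMzMzMzMzMzMzMzMzIiIiIiIiIiIiIiIhETMzMzMzMzMzMzMzMzMzMzMzMzIiIiIiIiIiIiIiIiERMzMzMzMzMzMzMzMzMzMzMzMzMiIiIiIiIiIiIiIiIREzMzMzMzMzMzMzMzMzMzMzMzMiIiIiIiIiIiIiIiIhETMzMzMzMzMzMzMzMzMzMzMzMyIiIiIiIiIiIiIiIiERMzMzMzMzMzMzMzMzMzMzMzMyIiIiIiIiIiIiIiIiIREzMzMzMzMzMzMzMzMzMzMzMyIiIiIiIiIiIiIiIiIhETMzMzMzMzMzMzMzMzMzMzMzIiIiIiIiIiIiIiIiIiERMzMzMzMzMzMzMzMzMzMzMzIiIiIiIiIiIiIiIiIiIRETMzMzMzMzMzMzMzMzMzMzMiIiIiIiIiIiIiIiIiIhERMzMzMzMzMzMzMzMzMzMzMyIiIiIiIiIiIiIiIiIiEREzMzMzMzMzMzMzMzMzMzMzIiIiIiIiIiIiIiIiIiIRERMzMzMzMzMzMzMzMzMzMzIiIiIiIiIiIiIiIiIiIhEREzMzMzMzMzMzMzMzMzMzMiIiIiIiIiIiIiIiIiIiERETMzMzMzMzMzMzMzMzMzMyIiIiIiIiIiIiIiIiIiIRERMzMzMzMzMzMzMzMzMzMzIiIiIiIiIiIiIiIiIiIhERETMzMzMzMzMzMzMzMzMzMiIiIiIiIiIiIiIiIiIiERERMzMzMzMREREREzMzMzMiIiIiIiIiIiIiIiIiIiIREREzMzERERERERERERMzMyIiIiIiIiIiIiIiIiIiIhEREzMxERERERERERERERETIiIiIiIiIiIiIiIiIiIiERETMREREREREREREREREREiIiIiIiIiIiIiIiIiIiIRERMRERERERERERERERERERIiIiIiIiIiIiIiIiIiIhERERERERERERERERERERERESIiIiIiIiIiIiIiIiIiEVURERERERERERERERERERERIiIiIiIiIiIiIiIiIiJVVRERERERERERERERERERERESIiIiIiIiIiIiIiIiIlVVERERERERERERERERERERERIiIiIiIiIiIiIiIiIiVVUREREREREREREREREREREREiIiIiIiIiIiIiIiIiJVVRERERERERERERERERERERERIiIiIiIiIiIiIiIiIlVVEREREREREREREREREREREREiIiIiIiIiIiIiIiIiVVURERERERERERERERERERERESIiIiIiIiIiIiIiIiJVVRERERERERERERERERERERERIiIiIiIiIiIiIiIiIlVVERERERERERERERERERERERESIiIiIiIiIiIiIiIiVVURERERERERERERERERERERERIiIiIiIiIiIiIiIiRVVREREREREREREREREREREREREiIiIiIiIiIiIiIkRFVVERERERERERERERERERERERESIiIiIiIiIiIiREREVVURERERERERERERERERERERERREIiIiIiIiJERERERVVRERERERERERERERERERERERFERERERERERERERERFVVUREREREREREREREREREREREUREREREREREREREREVVVREREREREREREREREREREREURERERERERERERERERVVVERERERERERERERERERERERRERERERERERERERERFVVVRERERERERERERERERERERFEREREREREREREREREVVVVEREREREREREREREREREREURERERERERERERERERVVVVREREREREREREREREREREURERERERERERERERERFVVVVERERERERERERERERERERREREREREREREREREREVVVVVRERERERERERERERERERFERERERERERERERERERVVVVVEREREREREREREREREREURERERERERERERERERFVVVVVREREREREREREREREREUREREREREREREREREREVVVVVVERERERERERERERERERRERERERERERERERERERVVVVVURERERERERERERERERFERERERERERERERERERFVVVVVREREREREREREREREREUREREREREREREREREREVVVVVVUREREREREREREREREURERERERERERERERERERVVVVVVRERERERERERERERERFERERERERERERERERERFVVVVVREREREREREREREREREUREREREREREREREREREVVVVVRERERERERERERERERERFERERERERERERERERERVVVVREREREREREREREREREREURERERERERERERERERFVVVRERERERERERERERERERERRERERERERERERERERE"/>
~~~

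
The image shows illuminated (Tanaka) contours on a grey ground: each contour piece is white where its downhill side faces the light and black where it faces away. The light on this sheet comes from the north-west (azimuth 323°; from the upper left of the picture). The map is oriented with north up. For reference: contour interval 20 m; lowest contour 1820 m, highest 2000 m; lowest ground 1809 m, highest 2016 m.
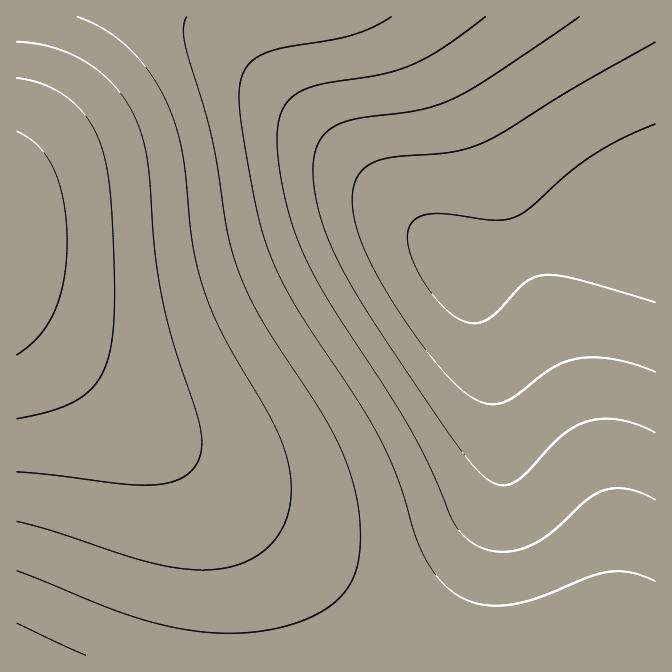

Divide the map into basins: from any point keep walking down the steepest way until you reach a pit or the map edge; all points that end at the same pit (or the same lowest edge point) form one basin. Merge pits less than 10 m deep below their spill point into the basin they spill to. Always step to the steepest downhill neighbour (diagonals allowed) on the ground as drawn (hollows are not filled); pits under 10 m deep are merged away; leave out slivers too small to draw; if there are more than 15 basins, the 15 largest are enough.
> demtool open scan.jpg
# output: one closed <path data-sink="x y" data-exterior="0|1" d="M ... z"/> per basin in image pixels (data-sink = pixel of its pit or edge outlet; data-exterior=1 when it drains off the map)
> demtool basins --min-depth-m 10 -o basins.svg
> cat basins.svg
<path data-sink="655 217" data-exterior="1" d="M655 16l-639 1 0 300 76 69 63 53 26 26 17 22 16 30 14 35 10 45 4 59 414-1z"/><path data-sink="17 655" data-exterior="1" d="M17 318l-1 337 224 1-1-46-11-58-14-35-16-30-17-22-26-26-63-53z"/>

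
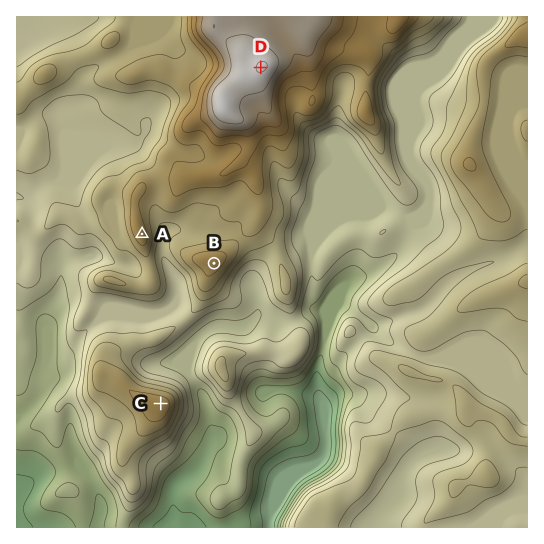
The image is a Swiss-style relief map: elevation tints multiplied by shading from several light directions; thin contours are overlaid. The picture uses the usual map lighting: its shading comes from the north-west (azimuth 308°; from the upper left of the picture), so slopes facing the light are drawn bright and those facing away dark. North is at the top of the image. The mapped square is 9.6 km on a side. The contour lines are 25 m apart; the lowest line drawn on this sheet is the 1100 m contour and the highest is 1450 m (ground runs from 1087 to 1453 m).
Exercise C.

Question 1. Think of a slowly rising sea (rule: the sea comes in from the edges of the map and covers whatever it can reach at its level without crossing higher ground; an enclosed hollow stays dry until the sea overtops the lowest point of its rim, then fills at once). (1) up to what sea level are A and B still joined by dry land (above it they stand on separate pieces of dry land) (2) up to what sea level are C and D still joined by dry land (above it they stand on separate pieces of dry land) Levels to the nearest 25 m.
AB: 1300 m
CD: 1250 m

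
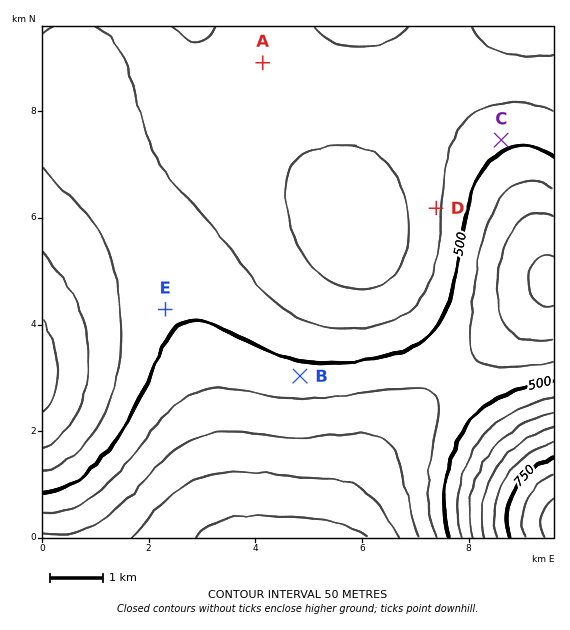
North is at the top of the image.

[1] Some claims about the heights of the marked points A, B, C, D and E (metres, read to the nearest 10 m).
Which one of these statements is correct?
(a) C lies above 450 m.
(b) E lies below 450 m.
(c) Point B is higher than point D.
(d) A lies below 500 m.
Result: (a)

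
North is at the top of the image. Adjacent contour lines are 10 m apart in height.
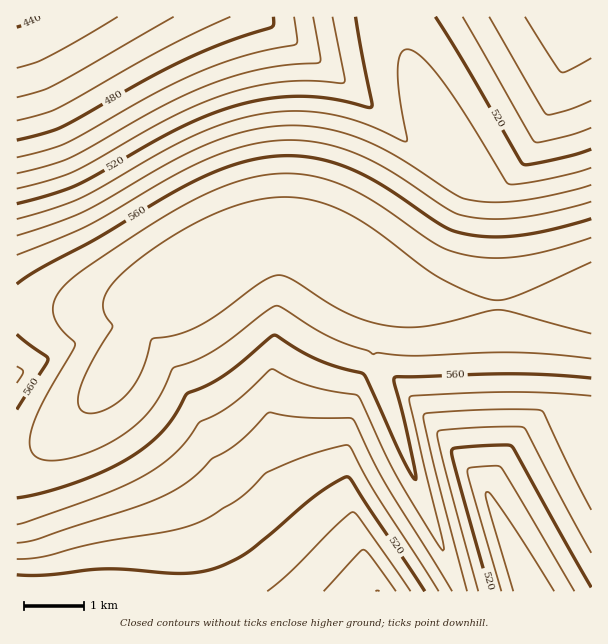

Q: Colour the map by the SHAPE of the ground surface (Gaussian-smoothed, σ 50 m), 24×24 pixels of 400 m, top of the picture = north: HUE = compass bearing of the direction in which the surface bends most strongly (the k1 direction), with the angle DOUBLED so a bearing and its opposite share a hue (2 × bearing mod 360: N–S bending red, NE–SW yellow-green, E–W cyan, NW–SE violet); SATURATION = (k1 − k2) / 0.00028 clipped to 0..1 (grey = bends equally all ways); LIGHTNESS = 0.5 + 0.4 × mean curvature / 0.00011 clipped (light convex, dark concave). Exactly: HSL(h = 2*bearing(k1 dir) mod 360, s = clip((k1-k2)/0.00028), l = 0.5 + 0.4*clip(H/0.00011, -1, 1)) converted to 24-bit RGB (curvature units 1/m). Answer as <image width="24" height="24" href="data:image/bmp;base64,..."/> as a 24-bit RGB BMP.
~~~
<image width="24" height="24" href="data:image/bmp;base64,Qk32BgAAAAAAADYAAAAoAAAAGAAAABgAAAABABgAAAAAAMAGAAATCwAAEwsAAAAAAAAAAAAAeI5zcYx2cYh7c4F6d4J6e4R8f4V+goaAhIaBhYaCg4SBgoOBgIF/foB/YUJ0ZEh4e36BfJB92f7NenuAZkJ1Sxxbe3N/foOCfpWAdo6CcoF7coB5dIJ6eIR7e4V8f4Z/gYWAhYaChIKBg4KAgYF/f39+RyJfeHiCe32Bx/K7msqNenqALgo7dmV+fHiAgIiBiZeQfICDd4B9c4J7c4N6dYV7eYZ8fIZ+foSBhYeBg36BhIF/gn9+gHh+RiVlfH2De36D2f/Men6CcmJ+MwxBeXF/fX+Cgo+BlYKPin+IfoGDeIN+dIR8dIZ7doZ8eYd+eoKDhYeAgXqDhX59g3x7bFh8VT53fHyEl8KK0PbDeXqAPBJLa055enaAf4eCg5aCn4KUlYKPi4KJgIWDeYZ/dYd9dYd9d4d/dXqBg4h+enSChnt7hXl5TjxzaWCEf3yG3P3Ofpd8elV2KAkrZmd9e3yCgI6ChJuDpYSZn4SVloWPi4WJgIeEeYiBdYmAc4eDcnCBgoh8cGyAh3l6hnd4PzhxbGqEfoCK3/7Ne218NAkoeWhsQGpwfoaEgZWChJ+Dp4SZpoaYoIaUloeOjIeIgIqFeYuEZGaBfoZ3gIh6ZGJ+iHZ5h3V4RER3X2V+qcuRzfC0OgoseVtsfXt4SnRtXol4gpqChKCDpIOXp4aYpoiVn4mRlYuNiI2KfouIb1p7gIl5f4d5WFl7iHV5iHV5bGGBRld14PzPchVMcz1igHx9f31+fH1+QnpWWpJHiZZOmHJzpISTqIeTpoqRnoyNko2LgWiGg2iAgol7gId6T1J3iHZ6iHd7h3d+O1h13/+eZR9Rgn+GgH+Gf36Hfn6HfX2GdIRwgn1lK2smRH0zonx8qImKpIyKmYeGg1F7h4mBhYh/goZ8SE10hnh7iHt/iH6DQ7mEyCkeiISNgYGOgICPf3+Qf36Qf36QgH6PgH6OgIGVbpKPQIE+jZxapop+mFdrjHyHi4eGiIaDhYN/R0t1gnp/hoCDiISIf46BhoOQh4mUgoWWgIKXf3+Yf36YgX6Ygn6Xgn6WgIGagoGahoOZe4eUlX9tlYKQk4iSkIaNjYSIiYCETk17dnyCg4eIhoyNho+RhpGWhY+Zgombf4Ocfn+cf36cgX6cg36chH+cf4CbgYCbhoKbjISbk4aal4eamYeYl4aUlIOQkH6OZ1yIbX+JgY6NhJOShZeWhZeZgpSbfoqcfIKcfH2cfnydgX2dg36dhX+dfn6Yf36ZhH+Zi4CZk4OamYWbnIabm4WZmYOXln+Xe2uUb4GSgJWVhJiVhZmXg5qZf5aad4qZeYCZeXuYe3qYf3uYgn2Zg36afH2SfXySgHuTiXyUkYGXmIOZm4WbnIWbnIScl4GbhnmZeoWYgpaZhZqZhZqXg5iWfpWVcoqTcXqRdXeQeXiQfXqRf3ySgHyTen2JenqKe3WLhHqNjX+Qk4KUmISXmoWam4Wcl4WcjIOchImbhpSah5mZhpeWg5OSf4+PdoiKZXWGc3SGd3aGenmHfXuIfHmJeX2BeHqBdnKBf3qEhn+IjIKNkoSRlYaVl4eYlYiaj4maioyZipKYiZOVh5GShY2NgYeIgXB/aTk0Y4BBT3leeXl+e31/eHeAd3t5dXl6cnB5ent9fn6BhYKFioSJjoaNkYiSkoqUkIyVjo2UjI2Sio2PiImLh4SHg3B6bCdCjJ15hpyCTIVsVnZxeXx3dXd5dnp0cXZ3cnd3dn13eYB6fYJ9g4WBh4aEioeHjYmKjoqLjoqLjYmJi4aGiYKChm93ZR8+jJx5iaCDhZeBf4h+OGZrd3xyc3ZydnpzbnJ0cnpzc350dYB0eIJ3fYR6gYZ9hoh/ioqBjIqCjIiCjIWAi4B9iGtxXxk3kpl1iqGDiJ2ChJGAf4J+U2d3W3Z0c3dxd3tzb3V1cn1ycn9yc4BydYJzeYR1fYV2god4h4l5iol6i4Z5ioF4h2JkXBgxlJJ0i6CDiqGDh5iCg4qAf3qAeW9+S2NvdXpyd3p0cnl1c350cn9yc4BydYFyeIJye4RzgIVzhId0iId0iYN0glNUYB0xjot3ipyCi6KDiZ6DhpKBgoR/fnZ/fG9+VF90dHxydnp2dX13dX51dH90dIBzdoByeIFye4NyfoRyg4VyhoRxeUJEayw9h4V8iZWBi6CDi6GDiJqChIuAgHt/fnJ/fG9/Z2R7bXx6eHt6d354dn53dn92dn91d4B0eYBze4FzfoJygoBucTk+d0hWgnx8h46AipuCjKKDip+Dh5SBg4V/gHeAfnB/fW9/e3F+a3V8"/>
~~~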